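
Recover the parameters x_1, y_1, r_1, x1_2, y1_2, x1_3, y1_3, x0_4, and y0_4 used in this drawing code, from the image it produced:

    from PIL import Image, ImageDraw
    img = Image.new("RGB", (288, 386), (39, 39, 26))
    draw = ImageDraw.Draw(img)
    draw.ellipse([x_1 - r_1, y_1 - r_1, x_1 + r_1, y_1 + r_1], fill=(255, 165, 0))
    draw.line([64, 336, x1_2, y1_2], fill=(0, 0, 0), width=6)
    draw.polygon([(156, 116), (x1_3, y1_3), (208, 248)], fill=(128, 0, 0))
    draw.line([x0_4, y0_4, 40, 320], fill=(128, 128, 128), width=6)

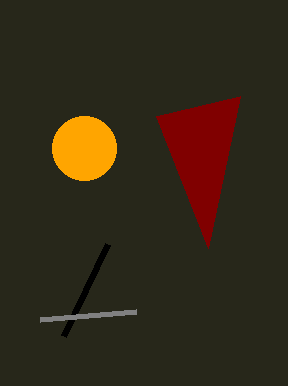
x_1 = 84
y_1 = 148
r_1 = 32
x1_2 = 108
y1_2 = 244
x1_3 = 240
y1_3 = 96
x0_4 = 136
y0_4 = 312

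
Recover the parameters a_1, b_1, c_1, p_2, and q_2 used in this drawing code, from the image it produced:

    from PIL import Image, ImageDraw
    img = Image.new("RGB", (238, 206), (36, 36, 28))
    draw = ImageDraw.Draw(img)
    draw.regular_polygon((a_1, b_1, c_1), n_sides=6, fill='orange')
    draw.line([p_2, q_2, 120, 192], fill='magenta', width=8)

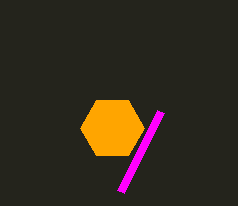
a_1 = 112, b_1 = 128, c_1 = 32, p_2 = 160, q_2 = 112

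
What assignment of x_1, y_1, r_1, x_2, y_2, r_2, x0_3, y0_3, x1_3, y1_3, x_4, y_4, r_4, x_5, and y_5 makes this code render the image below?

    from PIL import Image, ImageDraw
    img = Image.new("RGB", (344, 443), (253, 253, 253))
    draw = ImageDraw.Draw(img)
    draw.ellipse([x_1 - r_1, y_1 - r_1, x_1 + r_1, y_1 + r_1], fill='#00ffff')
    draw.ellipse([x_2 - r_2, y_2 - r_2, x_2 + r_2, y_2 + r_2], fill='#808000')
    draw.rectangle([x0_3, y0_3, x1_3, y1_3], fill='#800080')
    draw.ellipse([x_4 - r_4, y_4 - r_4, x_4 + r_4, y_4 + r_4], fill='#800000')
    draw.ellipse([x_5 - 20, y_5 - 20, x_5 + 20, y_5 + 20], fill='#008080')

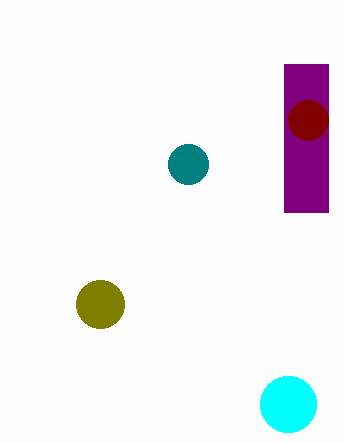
x_1 = 288, y_1 = 404, r_1 = 28, x_2 = 100, y_2 = 304, r_2 = 24, x0_3 = 284, y0_3 = 64, x1_3 = 328, y1_3 = 212, x_4 = 308, y_4 = 120, r_4 = 20, x_5 = 188, y_5 = 164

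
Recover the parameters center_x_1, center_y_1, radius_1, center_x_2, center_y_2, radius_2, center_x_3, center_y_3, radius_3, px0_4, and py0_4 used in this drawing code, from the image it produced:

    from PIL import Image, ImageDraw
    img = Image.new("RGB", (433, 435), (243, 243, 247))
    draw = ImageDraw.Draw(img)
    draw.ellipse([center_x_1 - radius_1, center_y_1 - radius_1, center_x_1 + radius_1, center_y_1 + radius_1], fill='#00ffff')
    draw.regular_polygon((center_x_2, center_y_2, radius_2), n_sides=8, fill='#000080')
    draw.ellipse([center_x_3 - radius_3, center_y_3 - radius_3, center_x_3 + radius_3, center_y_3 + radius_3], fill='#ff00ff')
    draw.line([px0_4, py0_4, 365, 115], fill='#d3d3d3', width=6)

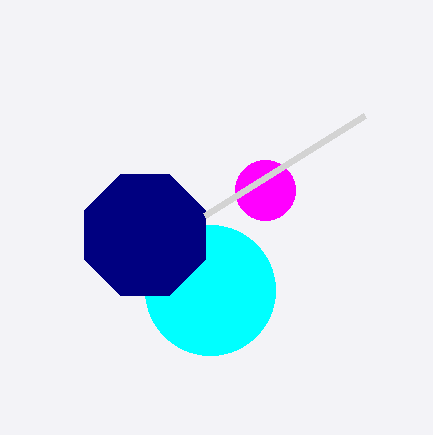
center_x_1 = 210; center_y_1 = 290; radius_1 = 65; center_x_2 = 145; center_y_2 = 235; radius_2 = 65; center_x_3 = 265; center_y_3 = 190; radius_3 = 30; px0_4 = 205; py0_4 = 215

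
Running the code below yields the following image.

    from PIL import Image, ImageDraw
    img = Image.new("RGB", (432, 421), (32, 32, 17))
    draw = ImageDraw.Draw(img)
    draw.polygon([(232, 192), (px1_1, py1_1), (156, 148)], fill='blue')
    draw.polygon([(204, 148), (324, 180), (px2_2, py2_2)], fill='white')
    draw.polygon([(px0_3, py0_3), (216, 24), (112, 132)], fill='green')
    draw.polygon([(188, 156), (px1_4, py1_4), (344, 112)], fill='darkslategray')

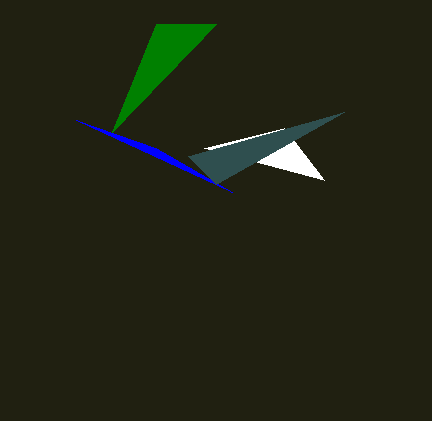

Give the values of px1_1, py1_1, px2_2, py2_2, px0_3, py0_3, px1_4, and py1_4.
px1_1 = 76
py1_1 = 120
px2_2 = 284
py2_2 = 128
px0_3 = 156
py0_3 = 24
px1_4 = 216
py1_4 = 184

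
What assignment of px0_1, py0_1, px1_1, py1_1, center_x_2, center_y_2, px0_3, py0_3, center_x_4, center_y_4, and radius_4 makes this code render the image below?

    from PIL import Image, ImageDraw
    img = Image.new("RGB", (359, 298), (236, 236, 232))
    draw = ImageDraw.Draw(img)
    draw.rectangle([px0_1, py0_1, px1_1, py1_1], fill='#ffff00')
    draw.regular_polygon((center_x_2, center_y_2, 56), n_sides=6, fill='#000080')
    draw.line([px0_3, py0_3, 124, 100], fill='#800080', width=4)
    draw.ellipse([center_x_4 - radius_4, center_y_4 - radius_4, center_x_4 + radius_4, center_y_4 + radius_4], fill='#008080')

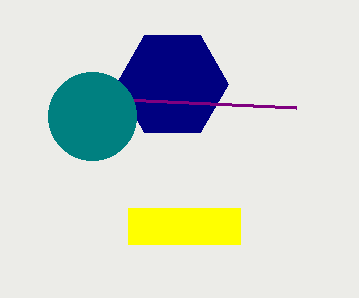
px0_1 = 128, py0_1 = 208, px1_1 = 240, py1_1 = 244, center_x_2 = 172, center_y_2 = 84, px0_3 = 296, py0_3 = 108, center_x_4 = 92, center_y_4 = 116, radius_4 = 44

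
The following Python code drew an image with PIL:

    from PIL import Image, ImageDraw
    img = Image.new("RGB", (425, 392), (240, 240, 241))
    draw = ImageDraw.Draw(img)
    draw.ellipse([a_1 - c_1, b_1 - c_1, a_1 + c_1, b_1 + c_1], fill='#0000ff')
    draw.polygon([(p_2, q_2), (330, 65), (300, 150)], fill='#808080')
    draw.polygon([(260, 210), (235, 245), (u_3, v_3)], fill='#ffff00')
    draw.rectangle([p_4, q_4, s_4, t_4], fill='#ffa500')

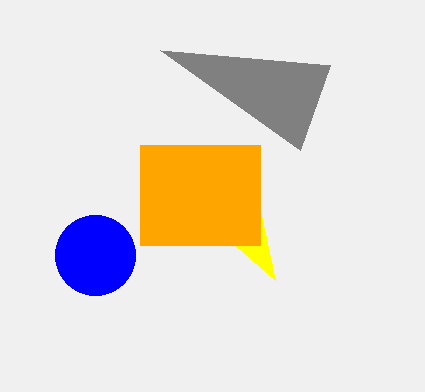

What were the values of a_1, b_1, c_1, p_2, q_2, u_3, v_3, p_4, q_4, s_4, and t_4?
a_1 = 95
b_1 = 255
c_1 = 40
p_2 = 160
q_2 = 50
u_3 = 275
v_3 = 280
p_4 = 140
q_4 = 145
s_4 = 260
t_4 = 245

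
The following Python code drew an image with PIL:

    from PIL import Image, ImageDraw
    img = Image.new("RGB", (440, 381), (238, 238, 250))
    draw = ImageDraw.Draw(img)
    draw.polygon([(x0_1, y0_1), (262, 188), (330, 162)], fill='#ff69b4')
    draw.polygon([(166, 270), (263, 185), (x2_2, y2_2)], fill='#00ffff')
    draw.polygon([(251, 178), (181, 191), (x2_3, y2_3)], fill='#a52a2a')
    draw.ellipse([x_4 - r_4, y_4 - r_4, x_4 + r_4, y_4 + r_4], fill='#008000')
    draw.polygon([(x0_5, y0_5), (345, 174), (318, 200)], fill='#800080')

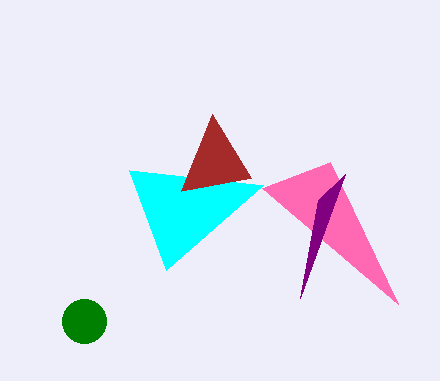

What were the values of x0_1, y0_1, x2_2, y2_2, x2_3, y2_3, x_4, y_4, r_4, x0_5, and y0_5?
x0_1 = 398; y0_1 = 304; x2_2 = 129; y2_2 = 170; x2_3 = 212; y2_3 = 114; x_4 = 84; y_4 = 321; r_4 = 22; x0_5 = 300; y0_5 = 298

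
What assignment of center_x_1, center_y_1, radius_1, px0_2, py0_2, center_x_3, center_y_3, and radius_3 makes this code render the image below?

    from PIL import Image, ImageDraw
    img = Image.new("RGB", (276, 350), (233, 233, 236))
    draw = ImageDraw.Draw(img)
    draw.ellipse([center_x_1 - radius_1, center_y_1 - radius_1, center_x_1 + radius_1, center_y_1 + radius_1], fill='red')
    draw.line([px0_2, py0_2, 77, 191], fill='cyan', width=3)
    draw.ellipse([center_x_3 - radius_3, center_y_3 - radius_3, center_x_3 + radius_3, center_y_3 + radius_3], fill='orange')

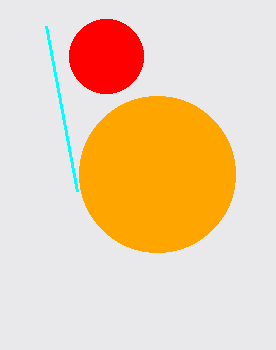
center_x_1 = 106; center_y_1 = 56; radius_1 = 37; px0_2 = 46; py0_2 = 26; center_x_3 = 157; center_y_3 = 174; radius_3 = 78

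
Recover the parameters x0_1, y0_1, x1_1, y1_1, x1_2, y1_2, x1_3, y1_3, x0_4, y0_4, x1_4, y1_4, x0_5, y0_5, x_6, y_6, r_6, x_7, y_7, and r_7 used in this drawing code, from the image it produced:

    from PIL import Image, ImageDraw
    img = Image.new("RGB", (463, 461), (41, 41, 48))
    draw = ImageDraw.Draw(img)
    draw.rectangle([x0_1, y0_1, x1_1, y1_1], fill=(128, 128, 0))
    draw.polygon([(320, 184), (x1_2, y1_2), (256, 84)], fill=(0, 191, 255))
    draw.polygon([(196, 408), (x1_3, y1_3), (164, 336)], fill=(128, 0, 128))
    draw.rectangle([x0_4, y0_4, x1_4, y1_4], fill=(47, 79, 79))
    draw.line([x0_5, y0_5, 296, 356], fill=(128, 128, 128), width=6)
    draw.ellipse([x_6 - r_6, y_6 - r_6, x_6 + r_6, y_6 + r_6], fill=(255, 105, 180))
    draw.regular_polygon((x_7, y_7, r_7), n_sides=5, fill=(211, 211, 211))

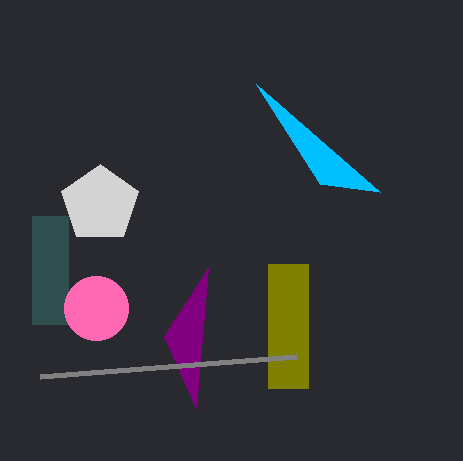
x0_1 = 268, y0_1 = 264, x1_1 = 308, y1_1 = 388, x1_2 = 380, y1_2 = 192, x1_3 = 208, y1_3 = 268, x0_4 = 32, y0_4 = 216, x1_4 = 68, y1_4 = 324, x0_5 = 40, y0_5 = 376, x_6 = 96, y_6 = 308, r_6 = 32, x_7 = 100, y_7 = 204, r_7 = 40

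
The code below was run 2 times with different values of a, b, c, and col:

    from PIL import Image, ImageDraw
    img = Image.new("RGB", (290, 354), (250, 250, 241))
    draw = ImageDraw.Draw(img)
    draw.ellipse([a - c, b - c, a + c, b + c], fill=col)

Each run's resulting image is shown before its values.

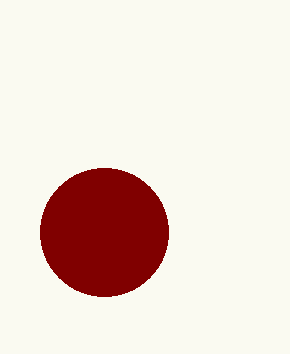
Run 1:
a = 104; b = 232; c = 64; col = 'maroon'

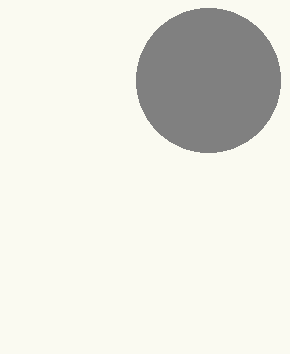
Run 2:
a = 208; b = 80; c = 72; col = 'gray'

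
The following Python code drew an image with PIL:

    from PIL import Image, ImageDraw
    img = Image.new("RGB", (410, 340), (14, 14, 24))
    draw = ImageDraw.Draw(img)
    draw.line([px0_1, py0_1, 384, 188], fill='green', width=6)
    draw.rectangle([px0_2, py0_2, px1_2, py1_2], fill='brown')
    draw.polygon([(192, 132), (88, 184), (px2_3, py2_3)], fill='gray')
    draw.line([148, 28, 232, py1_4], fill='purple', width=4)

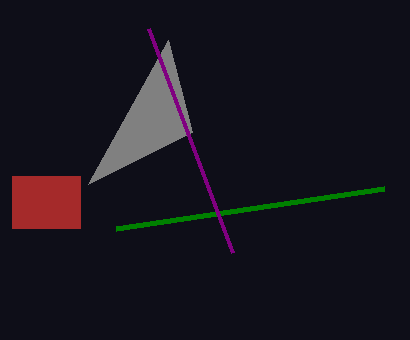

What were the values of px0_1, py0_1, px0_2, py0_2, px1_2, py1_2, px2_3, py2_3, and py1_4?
px0_1 = 116, py0_1 = 228, px0_2 = 12, py0_2 = 176, px1_2 = 80, py1_2 = 228, px2_3 = 168, py2_3 = 40, py1_4 = 252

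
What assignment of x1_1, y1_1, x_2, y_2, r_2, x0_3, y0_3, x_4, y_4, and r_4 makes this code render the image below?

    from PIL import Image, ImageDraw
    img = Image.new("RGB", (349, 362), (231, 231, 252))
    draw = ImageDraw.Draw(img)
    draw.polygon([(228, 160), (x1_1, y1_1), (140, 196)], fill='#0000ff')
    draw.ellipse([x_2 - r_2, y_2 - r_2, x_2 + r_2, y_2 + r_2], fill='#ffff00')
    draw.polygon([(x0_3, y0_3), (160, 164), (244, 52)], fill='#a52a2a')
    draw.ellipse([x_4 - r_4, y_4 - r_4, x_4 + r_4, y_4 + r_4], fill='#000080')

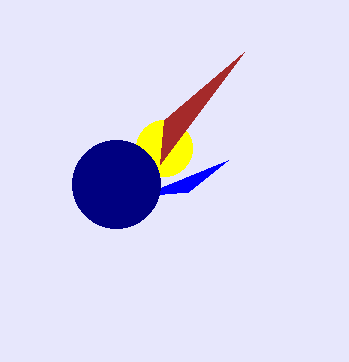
x1_1 = 188, y1_1 = 192, x_2 = 164, y_2 = 148, r_2 = 28, x0_3 = 164, y0_3 = 120, x_4 = 116, y_4 = 184, r_4 = 44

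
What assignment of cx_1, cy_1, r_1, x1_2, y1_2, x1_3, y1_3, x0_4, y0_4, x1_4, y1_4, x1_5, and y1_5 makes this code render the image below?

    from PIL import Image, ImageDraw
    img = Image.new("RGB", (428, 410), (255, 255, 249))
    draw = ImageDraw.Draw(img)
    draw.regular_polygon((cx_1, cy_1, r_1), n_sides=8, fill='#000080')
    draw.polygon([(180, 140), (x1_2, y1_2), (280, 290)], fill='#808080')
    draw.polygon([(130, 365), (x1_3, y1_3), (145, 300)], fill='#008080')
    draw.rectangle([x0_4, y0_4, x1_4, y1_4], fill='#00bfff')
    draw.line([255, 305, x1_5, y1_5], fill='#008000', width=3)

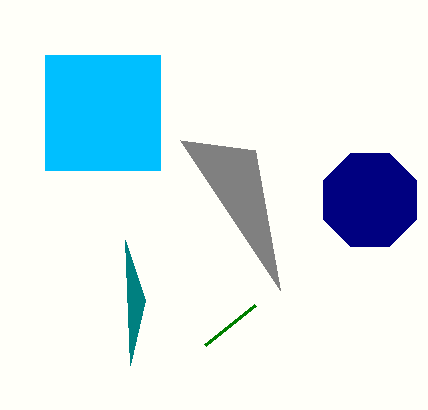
cx_1 = 370, cy_1 = 200, r_1 = 50, x1_2 = 255, y1_2 = 150, x1_3 = 125, y1_3 = 240, x0_4 = 45, y0_4 = 55, x1_4 = 160, y1_4 = 170, x1_5 = 205, y1_5 = 345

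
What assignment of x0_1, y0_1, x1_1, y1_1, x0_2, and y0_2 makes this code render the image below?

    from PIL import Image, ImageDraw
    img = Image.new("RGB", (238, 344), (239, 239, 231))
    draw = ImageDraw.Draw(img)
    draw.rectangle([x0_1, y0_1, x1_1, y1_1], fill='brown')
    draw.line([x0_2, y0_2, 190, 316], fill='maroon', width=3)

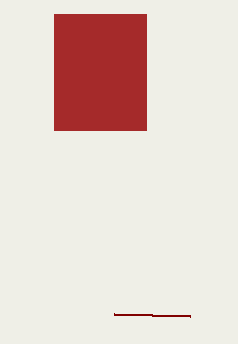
x0_1 = 54
y0_1 = 14
x1_1 = 146
y1_1 = 130
x0_2 = 114
y0_2 = 314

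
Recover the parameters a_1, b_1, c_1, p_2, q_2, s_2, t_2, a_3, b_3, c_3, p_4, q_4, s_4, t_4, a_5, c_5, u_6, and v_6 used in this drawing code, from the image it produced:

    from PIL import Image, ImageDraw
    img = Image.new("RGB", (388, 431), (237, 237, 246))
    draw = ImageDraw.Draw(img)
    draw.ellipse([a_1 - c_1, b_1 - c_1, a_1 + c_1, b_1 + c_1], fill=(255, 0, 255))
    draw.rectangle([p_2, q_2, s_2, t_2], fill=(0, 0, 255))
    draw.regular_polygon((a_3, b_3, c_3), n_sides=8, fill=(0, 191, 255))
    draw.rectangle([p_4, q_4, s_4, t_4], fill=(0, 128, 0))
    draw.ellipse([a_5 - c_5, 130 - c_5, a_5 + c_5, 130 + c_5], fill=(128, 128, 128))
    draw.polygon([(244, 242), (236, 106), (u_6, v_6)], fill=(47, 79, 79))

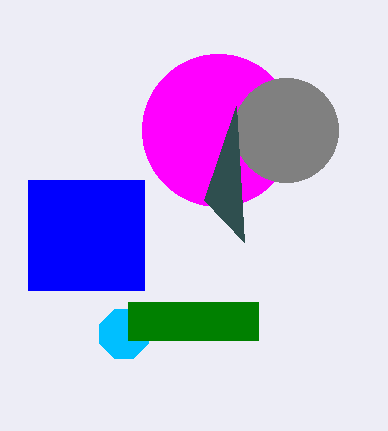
a_1 = 218
b_1 = 130
c_1 = 76
p_2 = 28
q_2 = 180
s_2 = 144
t_2 = 290
a_3 = 124
b_3 = 334
c_3 = 26
p_4 = 128
q_4 = 302
s_4 = 258
t_4 = 340
a_5 = 286
c_5 = 52
u_6 = 204
v_6 = 200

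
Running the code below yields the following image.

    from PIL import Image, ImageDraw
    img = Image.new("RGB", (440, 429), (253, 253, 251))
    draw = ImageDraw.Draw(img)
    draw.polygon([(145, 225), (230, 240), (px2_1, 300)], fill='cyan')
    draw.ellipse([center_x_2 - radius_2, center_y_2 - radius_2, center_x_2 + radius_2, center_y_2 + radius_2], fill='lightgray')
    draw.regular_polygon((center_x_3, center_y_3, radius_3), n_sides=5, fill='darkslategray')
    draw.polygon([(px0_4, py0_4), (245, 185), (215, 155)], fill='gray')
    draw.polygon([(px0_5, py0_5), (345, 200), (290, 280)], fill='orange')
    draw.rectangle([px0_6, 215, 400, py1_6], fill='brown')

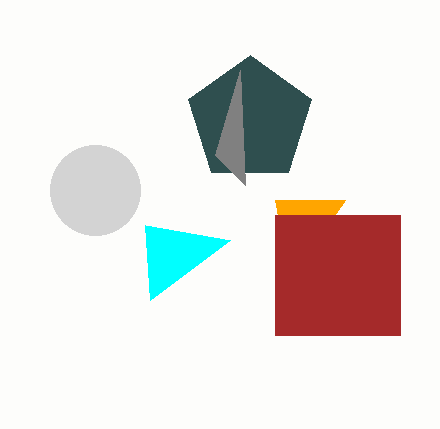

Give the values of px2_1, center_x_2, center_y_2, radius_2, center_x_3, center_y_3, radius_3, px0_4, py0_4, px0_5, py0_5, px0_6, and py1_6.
px2_1 = 150, center_x_2 = 95, center_y_2 = 190, radius_2 = 45, center_x_3 = 250, center_y_3 = 120, radius_3 = 65, px0_4 = 240, py0_4 = 70, px0_5 = 275, py0_5 = 200, px0_6 = 275, py1_6 = 335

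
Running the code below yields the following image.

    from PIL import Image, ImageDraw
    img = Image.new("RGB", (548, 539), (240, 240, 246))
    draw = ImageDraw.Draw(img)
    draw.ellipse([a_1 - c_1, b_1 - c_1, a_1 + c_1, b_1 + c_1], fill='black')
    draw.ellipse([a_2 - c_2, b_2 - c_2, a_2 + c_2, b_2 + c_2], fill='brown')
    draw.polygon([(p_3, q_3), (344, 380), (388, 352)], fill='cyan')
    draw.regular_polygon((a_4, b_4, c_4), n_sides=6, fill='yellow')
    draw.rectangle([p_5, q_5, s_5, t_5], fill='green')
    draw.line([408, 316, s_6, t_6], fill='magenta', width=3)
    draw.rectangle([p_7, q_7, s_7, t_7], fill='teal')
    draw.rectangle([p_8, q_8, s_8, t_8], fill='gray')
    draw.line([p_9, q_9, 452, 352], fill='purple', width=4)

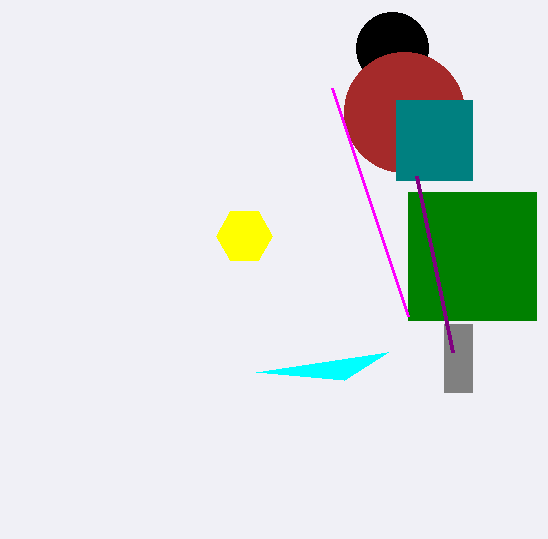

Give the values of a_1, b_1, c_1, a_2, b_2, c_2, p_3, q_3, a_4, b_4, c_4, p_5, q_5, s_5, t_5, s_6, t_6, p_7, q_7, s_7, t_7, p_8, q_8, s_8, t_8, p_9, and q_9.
a_1 = 392, b_1 = 48, c_1 = 36, a_2 = 404, b_2 = 112, c_2 = 60, p_3 = 256, q_3 = 372, a_4 = 244, b_4 = 236, c_4 = 28, p_5 = 408, q_5 = 192, s_5 = 536, t_5 = 320, s_6 = 332, t_6 = 88, p_7 = 396, q_7 = 100, s_7 = 472, t_7 = 180, p_8 = 444, q_8 = 324, s_8 = 472, t_8 = 392, p_9 = 416, q_9 = 176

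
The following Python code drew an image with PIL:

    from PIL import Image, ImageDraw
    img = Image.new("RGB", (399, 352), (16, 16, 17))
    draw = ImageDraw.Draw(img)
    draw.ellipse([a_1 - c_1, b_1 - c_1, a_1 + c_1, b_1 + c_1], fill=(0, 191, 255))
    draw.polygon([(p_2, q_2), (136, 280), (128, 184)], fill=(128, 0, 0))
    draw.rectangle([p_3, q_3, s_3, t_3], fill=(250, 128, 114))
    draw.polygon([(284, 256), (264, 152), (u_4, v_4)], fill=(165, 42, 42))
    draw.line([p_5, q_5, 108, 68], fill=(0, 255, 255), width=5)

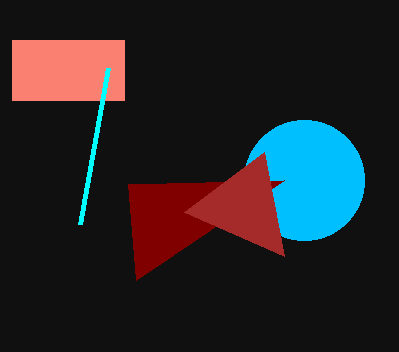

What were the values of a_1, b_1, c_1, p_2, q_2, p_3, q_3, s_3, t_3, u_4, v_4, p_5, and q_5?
a_1 = 304
b_1 = 180
c_1 = 60
p_2 = 284
q_2 = 180
p_3 = 12
q_3 = 40
s_3 = 124
t_3 = 100
u_4 = 184
v_4 = 212
p_5 = 80
q_5 = 224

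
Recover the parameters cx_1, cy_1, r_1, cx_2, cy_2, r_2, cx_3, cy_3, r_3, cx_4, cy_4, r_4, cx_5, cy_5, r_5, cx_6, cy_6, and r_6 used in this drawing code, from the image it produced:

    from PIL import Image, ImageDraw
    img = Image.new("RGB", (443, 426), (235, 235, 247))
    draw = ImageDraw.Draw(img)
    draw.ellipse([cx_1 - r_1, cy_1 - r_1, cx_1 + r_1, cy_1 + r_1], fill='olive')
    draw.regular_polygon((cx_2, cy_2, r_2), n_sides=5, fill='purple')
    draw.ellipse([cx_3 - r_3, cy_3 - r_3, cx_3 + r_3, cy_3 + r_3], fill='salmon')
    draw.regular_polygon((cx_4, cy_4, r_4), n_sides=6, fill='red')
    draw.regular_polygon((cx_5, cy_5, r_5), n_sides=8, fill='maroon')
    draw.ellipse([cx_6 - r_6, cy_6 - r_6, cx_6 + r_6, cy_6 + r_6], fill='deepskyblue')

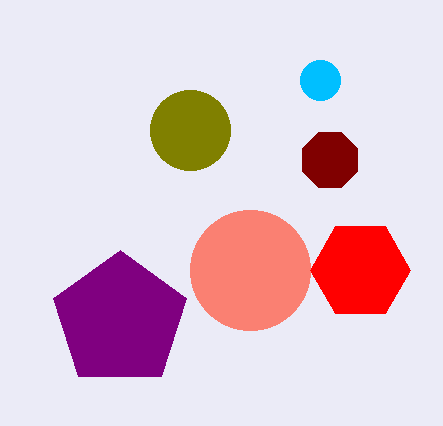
cx_1 = 190; cy_1 = 130; r_1 = 40; cx_2 = 120; cy_2 = 320; r_2 = 70; cx_3 = 250; cy_3 = 270; r_3 = 60; cx_4 = 360; cy_4 = 270; r_4 = 50; cx_5 = 330; cy_5 = 160; r_5 = 30; cx_6 = 320; cy_6 = 80; r_6 = 20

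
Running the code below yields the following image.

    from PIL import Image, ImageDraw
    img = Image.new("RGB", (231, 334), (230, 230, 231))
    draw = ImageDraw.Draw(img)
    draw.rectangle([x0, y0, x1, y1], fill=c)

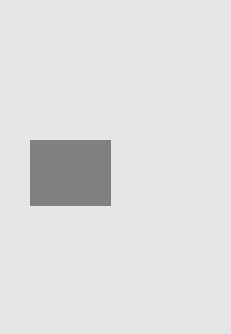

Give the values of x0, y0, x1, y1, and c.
x0 = 30; y0 = 140; x1 = 110; y1 = 205; c = 'gray'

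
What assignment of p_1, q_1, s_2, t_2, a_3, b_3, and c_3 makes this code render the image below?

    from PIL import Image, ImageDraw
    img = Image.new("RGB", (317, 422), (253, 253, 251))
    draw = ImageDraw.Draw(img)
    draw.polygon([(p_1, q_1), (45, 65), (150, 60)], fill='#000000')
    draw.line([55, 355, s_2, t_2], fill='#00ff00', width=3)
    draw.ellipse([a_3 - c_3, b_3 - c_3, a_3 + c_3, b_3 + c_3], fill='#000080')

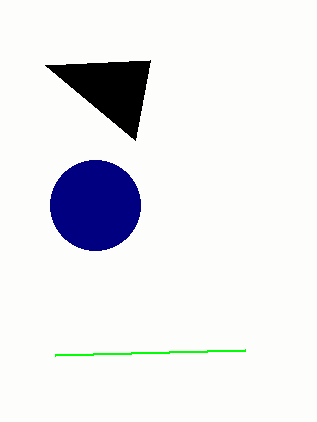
p_1 = 135
q_1 = 140
s_2 = 245
t_2 = 350
a_3 = 95
b_3 = 205
c_3 = 45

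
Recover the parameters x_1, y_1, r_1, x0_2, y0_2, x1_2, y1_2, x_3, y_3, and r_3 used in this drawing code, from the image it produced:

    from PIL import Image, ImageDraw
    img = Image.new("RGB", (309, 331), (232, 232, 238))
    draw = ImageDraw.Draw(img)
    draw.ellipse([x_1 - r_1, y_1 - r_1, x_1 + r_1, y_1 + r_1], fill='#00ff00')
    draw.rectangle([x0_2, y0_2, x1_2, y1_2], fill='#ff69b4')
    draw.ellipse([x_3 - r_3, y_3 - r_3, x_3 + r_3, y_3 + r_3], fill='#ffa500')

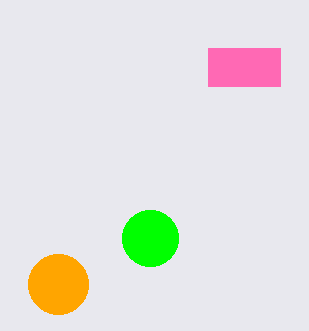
x_1 = 150
y_1 = 238
r_1 = 28
x0_2 = 208
y0_2 = 48
x1_2 = 280
y1_2 = 86
x_3 = 58
y_3 = 284
r_3 = 30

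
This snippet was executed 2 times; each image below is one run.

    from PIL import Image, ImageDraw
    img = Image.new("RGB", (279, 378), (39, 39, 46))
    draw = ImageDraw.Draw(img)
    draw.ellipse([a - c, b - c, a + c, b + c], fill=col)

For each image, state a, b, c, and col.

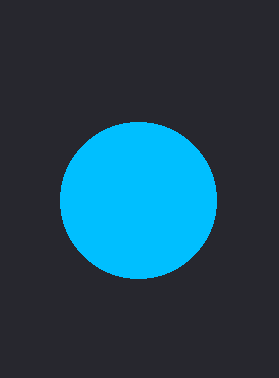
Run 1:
a = 138, b = 200, c = 78, col = 'deepskyblue'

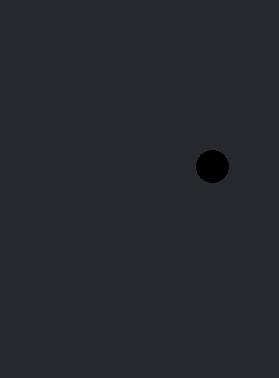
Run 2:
a = 212; b = 166; c = 16; col = 'black'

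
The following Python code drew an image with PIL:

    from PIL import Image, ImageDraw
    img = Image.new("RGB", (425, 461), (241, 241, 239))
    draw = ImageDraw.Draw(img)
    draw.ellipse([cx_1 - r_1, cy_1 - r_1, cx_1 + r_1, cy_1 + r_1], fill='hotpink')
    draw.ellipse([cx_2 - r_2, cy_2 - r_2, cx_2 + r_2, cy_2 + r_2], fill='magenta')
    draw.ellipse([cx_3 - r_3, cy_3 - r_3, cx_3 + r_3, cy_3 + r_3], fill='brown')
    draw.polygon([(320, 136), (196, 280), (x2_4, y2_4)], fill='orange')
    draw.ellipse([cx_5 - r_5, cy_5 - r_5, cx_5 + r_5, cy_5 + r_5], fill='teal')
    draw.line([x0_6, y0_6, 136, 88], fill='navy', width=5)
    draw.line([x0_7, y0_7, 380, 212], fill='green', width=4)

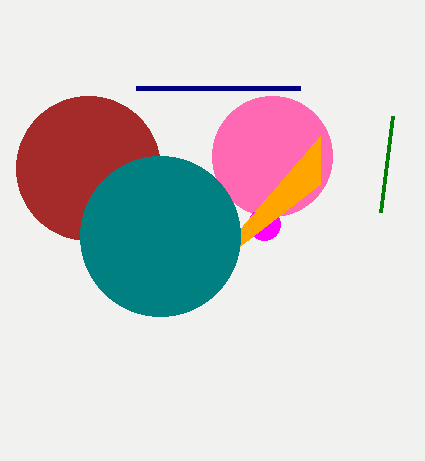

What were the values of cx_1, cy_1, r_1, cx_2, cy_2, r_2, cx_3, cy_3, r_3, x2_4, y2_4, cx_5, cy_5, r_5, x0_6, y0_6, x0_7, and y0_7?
cx_1 = 272, cy_1 = 156, r_1 = 60, cx_2 = 264, cy_2 = 224, r_2 = 16, cx_3 = 88, cy_3 = 168, r_3 = 72, x2_4 = 320, y2_4 = 184, cx_5 = 160, cy_5 = 236, r_5 = 80, x0_6 = 300, y0_6 = 88, x0_7 = 392, y0_7 = 116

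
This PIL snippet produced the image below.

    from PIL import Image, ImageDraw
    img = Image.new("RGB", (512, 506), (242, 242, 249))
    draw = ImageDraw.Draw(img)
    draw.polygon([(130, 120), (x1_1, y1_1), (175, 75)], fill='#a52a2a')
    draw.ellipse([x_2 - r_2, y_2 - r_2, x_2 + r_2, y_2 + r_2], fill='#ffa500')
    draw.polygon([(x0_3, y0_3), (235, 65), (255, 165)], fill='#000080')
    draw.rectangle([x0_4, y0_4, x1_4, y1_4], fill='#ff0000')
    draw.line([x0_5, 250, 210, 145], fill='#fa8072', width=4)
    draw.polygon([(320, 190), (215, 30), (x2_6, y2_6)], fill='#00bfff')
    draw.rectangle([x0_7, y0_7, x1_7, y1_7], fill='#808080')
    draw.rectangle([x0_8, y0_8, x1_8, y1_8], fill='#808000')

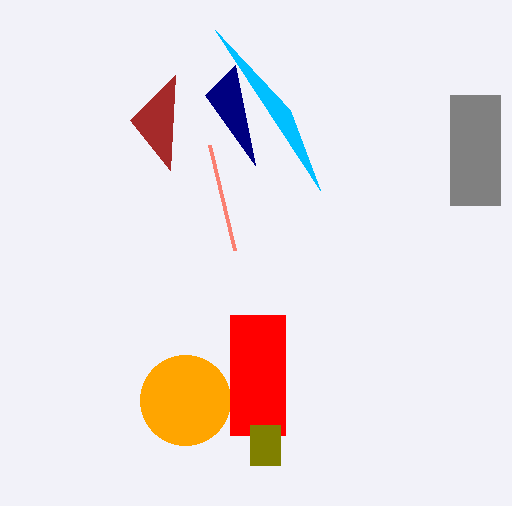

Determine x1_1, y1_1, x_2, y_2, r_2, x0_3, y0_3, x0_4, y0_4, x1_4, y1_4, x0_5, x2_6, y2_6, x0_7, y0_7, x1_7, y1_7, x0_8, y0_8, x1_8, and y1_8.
x1_1 = 170, y1_1 = 170, x_2 = 185, y_2 = 400, r_2 = 45, x0_3 = 205, y0_3 = 95, x0_4 = 230, y0_4 = 315, x1_4 = 285, y1_4 = 435, x0_5 = 235, x2_6 = 290, y2_6 = 110, x0_7 = 450, y0_7 = 95, x1_7 = 500, y1_7 = 205, x0_8 = 250, y0_8 = 425, x1_8 = 280, y1_8 = 465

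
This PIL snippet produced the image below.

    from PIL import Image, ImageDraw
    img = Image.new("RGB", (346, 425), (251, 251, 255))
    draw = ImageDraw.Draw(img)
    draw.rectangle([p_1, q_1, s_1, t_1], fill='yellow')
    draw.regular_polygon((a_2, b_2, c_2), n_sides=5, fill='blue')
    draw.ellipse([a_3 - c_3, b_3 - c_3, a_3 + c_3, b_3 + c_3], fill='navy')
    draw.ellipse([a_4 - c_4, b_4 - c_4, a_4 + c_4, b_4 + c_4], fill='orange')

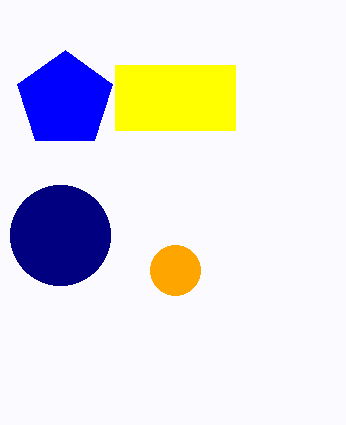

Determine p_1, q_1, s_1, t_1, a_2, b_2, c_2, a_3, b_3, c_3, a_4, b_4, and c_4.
p_1 = 115, q_1 = 65, s_1 = 235, t_1 = 130, a_2 = 65, b_2 = 100, c_2 = 50, a_3 = 60, b_3 = 235, c_3 = 50, a_4 = 175, b_4 = 270, c_4 = 25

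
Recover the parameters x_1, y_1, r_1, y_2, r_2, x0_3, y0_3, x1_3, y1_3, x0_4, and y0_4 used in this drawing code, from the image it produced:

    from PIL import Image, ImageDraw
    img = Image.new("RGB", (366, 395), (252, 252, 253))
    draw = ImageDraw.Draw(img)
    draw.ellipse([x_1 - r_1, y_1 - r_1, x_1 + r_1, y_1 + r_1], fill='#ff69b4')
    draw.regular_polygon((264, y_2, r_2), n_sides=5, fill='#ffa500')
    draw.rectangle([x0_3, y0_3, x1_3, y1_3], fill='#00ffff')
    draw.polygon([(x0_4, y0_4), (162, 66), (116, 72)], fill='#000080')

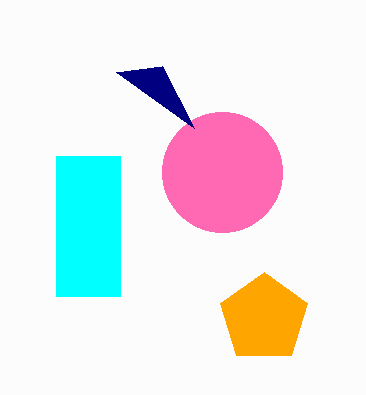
x_1 = 222, y_1 = 172, r_1 = 60, y_2 = 318, r_2 = 46, x0_3 = 56, y0_3 = 156, x1_3 = 120, y1_3 = 296, x0_4 = 194, y0_4 = 128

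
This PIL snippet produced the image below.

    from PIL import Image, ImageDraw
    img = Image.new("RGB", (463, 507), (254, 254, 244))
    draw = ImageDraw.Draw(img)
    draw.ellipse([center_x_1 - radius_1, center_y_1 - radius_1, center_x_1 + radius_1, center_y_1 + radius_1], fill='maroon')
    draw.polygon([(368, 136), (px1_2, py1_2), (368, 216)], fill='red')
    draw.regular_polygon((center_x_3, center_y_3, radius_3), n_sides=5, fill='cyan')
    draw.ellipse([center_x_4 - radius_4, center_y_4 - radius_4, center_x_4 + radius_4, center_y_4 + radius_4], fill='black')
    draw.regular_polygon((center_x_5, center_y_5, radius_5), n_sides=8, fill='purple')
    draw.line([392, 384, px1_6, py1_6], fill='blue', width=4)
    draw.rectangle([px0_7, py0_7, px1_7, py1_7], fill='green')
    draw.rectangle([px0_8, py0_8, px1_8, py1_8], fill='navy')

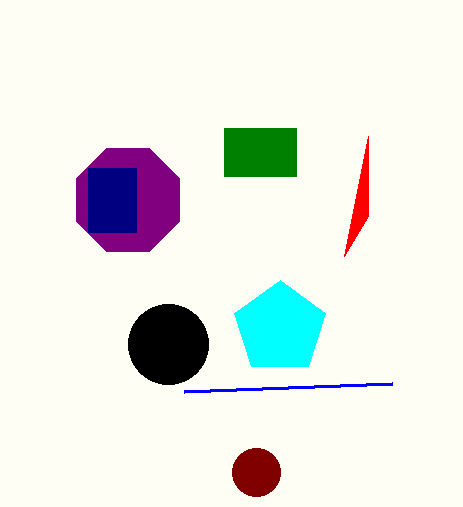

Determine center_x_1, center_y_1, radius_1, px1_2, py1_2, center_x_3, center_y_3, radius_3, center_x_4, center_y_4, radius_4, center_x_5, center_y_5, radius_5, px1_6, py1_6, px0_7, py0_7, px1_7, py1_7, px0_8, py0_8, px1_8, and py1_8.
center_x_1 = 256; center_y_1 = 472; radius_1 = 24; px1_2 = 344; py1_2 = 256; center_x_3 = 280; center_y_3 = 328; radius_3 = 48; center_x_4 = 168; center_y_4 = 344; radius_4 = 40; center_x_5 = 128; center_y_5 = 200; radius_5 = 56; px1_6 = 184; py1_6 = 392; px0_7 = 224; py0_7 = 128; px1_7 = 296; py1_7 = 176; px0_8 = 88; py0_8 = 168; px1_8 = 136; py1_8 = 232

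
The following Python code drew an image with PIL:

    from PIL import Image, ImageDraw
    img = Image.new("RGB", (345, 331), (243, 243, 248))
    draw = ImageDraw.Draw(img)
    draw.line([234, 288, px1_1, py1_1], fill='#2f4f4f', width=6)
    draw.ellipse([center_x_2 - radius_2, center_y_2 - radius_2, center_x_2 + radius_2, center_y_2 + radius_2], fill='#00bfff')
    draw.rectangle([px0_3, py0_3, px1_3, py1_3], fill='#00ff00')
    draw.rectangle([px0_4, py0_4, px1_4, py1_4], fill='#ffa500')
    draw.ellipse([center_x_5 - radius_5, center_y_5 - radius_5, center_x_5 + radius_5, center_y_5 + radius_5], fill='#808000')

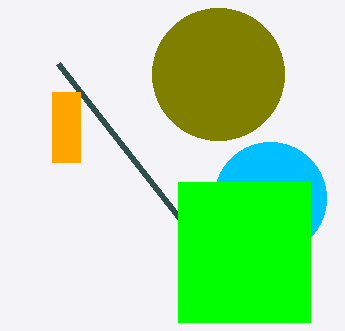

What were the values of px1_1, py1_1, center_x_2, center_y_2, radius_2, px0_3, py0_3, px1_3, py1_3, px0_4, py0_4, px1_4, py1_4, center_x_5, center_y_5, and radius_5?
px1_1 = 58
py1_1 = 64
center_x_2 = 270
center_y_2 = 198
radius_2 = 56
px0_3 = 178
py0_3 = 182
px1_3 = 310
py1_3 = 322
px0_4 = 52
py0_4 = 92
px1_4 = 80
py1_4 = 162
center_x_5 = 218
center_y_5 = 74
radius_5 = 66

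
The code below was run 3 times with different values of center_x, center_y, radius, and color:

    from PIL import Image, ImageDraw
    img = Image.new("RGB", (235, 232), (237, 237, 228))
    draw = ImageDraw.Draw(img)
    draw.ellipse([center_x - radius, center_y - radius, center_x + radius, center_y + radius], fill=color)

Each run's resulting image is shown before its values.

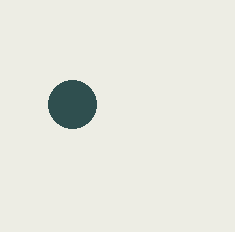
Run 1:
center_x = 72, center_y = 104, radius = 24, color = 'darkslategray'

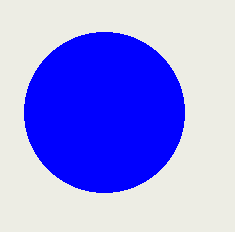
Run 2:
center_x = 104
center_y = 112
radius = 80
color = 'blue'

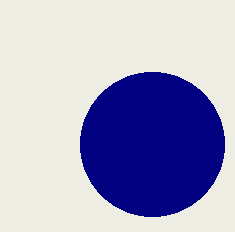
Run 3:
center_x = 152; center_y = 144; radius = 72; color = 'navy'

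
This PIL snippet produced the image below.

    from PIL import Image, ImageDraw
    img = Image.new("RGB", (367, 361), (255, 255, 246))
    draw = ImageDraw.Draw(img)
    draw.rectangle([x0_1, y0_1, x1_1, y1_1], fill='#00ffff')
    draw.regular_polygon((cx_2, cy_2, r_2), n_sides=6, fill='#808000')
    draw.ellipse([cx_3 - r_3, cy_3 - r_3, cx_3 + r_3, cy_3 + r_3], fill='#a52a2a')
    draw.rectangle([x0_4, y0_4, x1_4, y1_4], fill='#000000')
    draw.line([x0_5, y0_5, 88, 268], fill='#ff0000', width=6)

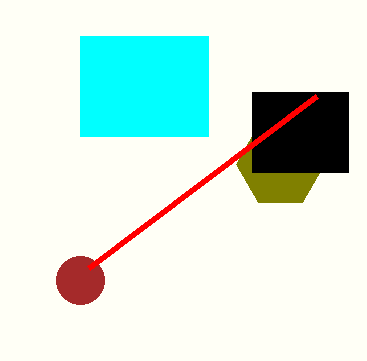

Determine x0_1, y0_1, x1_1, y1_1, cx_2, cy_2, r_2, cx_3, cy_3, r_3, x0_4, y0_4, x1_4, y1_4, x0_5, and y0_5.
x0_1 = 80, y0_1 = 36, x1_1 = 208, y1_1 = 136, cx_2 = 280, cy_2 = 164, r_2 = 44, cx_3 = 80, cy_3 = 280, r_3 = 24, x0_4 = 252, y0_4 = 92, x1_4 = 348, y1_4 = 172, x0_5 = 316, y0_5 = 96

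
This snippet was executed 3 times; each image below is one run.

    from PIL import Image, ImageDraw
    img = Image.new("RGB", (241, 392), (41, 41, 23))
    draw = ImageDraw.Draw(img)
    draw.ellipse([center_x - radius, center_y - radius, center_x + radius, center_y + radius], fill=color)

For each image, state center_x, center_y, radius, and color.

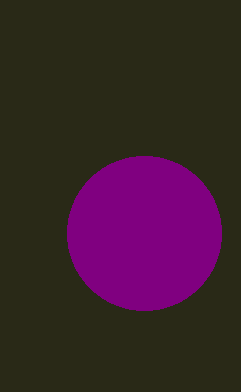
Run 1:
center_x = 144
center_y = 233
radius = 77
color = 'purple'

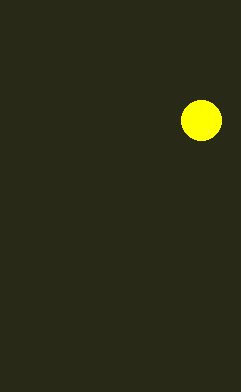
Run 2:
center_x = 201; center_y = 120; radius = 20; color = 'yellow'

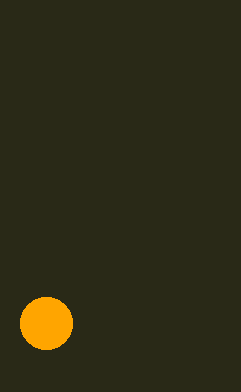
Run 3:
center_x = 46
center_y = 323
radius = 26
color = 'orange'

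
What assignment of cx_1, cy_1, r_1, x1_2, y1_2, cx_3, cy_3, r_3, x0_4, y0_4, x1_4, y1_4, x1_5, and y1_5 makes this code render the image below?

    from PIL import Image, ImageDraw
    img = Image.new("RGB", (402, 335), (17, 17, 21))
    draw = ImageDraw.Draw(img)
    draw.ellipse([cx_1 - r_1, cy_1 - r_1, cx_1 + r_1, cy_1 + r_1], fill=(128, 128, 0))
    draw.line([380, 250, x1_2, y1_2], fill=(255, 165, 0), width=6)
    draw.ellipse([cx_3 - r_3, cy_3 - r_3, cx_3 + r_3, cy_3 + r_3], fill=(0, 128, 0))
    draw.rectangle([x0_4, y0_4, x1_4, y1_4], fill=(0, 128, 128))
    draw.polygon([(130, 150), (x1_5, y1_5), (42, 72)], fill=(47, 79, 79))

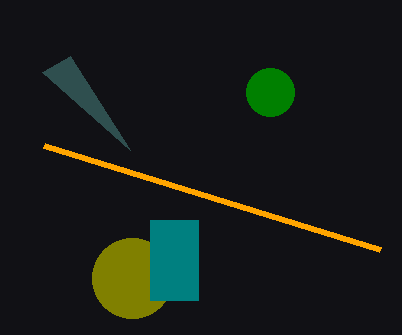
cx_1 = 132; cy_1 = 278; r_1 = 40; x1_2 = 44; y1_2 = 146; cx_3 = 270; cy_3 = 92; r_3 = 24; x0_4 = 150; y0_4 = 220; x1_4 = 198; y1_4 = 300; x1_5 = 70; y1_5 = 56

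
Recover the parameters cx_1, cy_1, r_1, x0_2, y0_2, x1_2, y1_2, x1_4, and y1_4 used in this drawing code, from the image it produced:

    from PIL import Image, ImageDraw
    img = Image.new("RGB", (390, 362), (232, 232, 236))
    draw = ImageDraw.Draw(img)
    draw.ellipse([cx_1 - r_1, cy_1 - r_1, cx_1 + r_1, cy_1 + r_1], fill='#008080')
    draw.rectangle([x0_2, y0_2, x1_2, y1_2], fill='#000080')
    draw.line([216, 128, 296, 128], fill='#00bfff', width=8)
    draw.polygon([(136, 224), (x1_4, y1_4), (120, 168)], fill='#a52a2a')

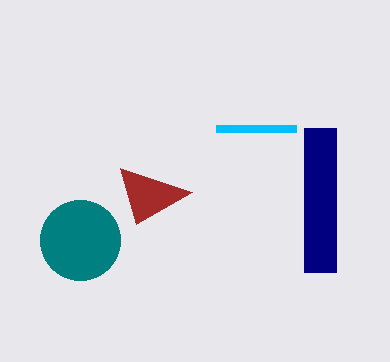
cx_1 = 80; cy_1 = 240; r_1 = 40; x0_2 = 304; y0_2 = 128; x1_2 = 336; y1_2 = 272; x1_4 = 192; y1_4 = 192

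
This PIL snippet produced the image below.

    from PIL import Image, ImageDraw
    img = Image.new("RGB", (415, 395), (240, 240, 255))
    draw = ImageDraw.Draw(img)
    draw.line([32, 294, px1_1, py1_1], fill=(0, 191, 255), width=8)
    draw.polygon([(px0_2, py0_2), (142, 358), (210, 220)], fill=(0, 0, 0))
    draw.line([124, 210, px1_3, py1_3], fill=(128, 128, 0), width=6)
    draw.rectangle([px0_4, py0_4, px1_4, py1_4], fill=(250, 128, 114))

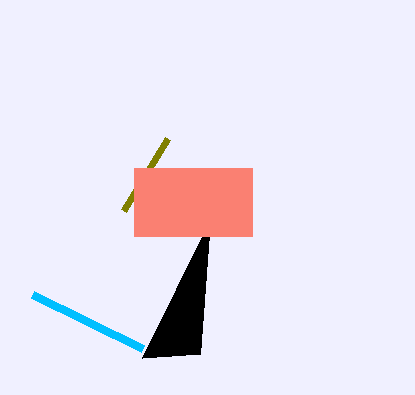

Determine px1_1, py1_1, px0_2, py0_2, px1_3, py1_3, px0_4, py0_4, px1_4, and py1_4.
px1_1 = 142
py1_1 = 348
px0_2 = 200
py0_2 = 354
px1_3 = 168
py1_3 = 138
px0_4 = 134
py0_4 = 168
px1_4 = 252
py1_4 = 236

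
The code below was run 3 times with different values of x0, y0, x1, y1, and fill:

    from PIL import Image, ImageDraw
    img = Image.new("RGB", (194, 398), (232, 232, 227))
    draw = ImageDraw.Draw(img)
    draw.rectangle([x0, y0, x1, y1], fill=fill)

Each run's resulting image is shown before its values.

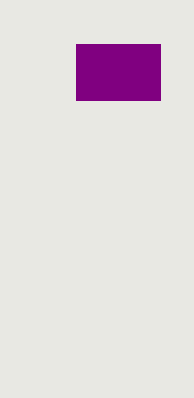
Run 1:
x0 = 76
y0 = 44
x1 = 160
y1 = 100
fill = 'purple'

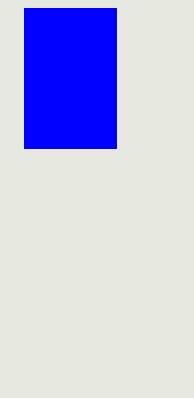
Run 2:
x0 = 24
y0 = 8
x1 = 116
y1 = 148
fill = 'blue'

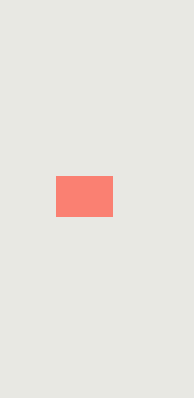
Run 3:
x0 = 56; y0 = 176; x1 = 112; y1 = 216; fill = 'salmon'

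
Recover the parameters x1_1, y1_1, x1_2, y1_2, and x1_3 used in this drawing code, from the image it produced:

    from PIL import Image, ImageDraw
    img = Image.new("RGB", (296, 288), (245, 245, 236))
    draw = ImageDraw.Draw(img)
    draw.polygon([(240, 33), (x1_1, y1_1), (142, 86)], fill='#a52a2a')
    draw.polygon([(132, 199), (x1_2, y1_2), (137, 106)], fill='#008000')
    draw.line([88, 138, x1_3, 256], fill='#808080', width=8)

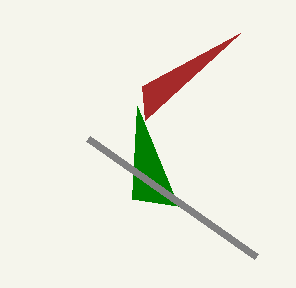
x1_1 = 145
y1_1 = 120
x1_2 = 178
y1_2 = 206
x1_3 = 256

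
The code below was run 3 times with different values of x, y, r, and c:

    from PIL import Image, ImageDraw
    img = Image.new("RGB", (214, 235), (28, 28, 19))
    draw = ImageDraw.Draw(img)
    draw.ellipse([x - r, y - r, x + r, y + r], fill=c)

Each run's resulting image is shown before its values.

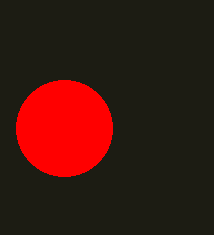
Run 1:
x = 64, y = 128, r = 48, c = 'red'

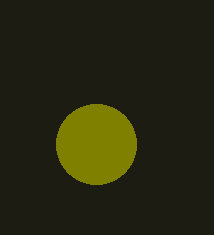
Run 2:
x = 96, y = 144, r = 40, c = 'olive'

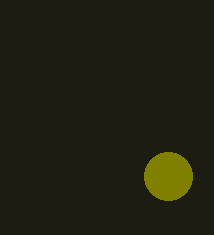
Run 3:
x = 168
y = 176
r = 24
c = 'olive'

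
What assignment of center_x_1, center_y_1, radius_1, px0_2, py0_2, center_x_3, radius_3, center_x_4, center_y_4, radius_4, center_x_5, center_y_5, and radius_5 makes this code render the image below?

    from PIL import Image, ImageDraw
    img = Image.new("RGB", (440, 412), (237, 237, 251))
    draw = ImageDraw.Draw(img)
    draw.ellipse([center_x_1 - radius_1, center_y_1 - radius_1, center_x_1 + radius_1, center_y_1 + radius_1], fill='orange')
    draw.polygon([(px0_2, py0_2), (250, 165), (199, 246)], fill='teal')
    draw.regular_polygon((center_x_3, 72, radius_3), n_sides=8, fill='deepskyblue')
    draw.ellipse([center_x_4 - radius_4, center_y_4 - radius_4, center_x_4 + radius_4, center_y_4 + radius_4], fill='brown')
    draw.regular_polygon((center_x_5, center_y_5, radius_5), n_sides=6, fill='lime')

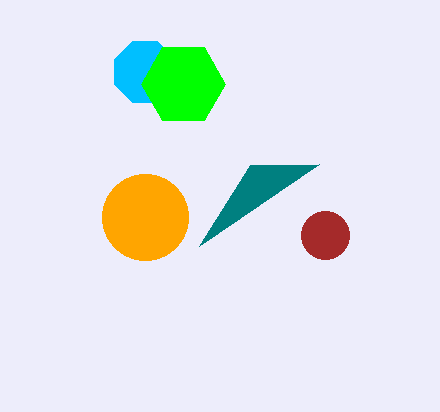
center_x_1 = 145
center_y_1 = 217
radius_1 = 43
px0_2 = 319
py0_2 = 164
center_x_3 = 145
radius_3 = 33
center_x_4 = 325
center_y_4 = 235
radius_4 = 24
center_x_5 = 183
center_y_5 = 84
radius_5 = 42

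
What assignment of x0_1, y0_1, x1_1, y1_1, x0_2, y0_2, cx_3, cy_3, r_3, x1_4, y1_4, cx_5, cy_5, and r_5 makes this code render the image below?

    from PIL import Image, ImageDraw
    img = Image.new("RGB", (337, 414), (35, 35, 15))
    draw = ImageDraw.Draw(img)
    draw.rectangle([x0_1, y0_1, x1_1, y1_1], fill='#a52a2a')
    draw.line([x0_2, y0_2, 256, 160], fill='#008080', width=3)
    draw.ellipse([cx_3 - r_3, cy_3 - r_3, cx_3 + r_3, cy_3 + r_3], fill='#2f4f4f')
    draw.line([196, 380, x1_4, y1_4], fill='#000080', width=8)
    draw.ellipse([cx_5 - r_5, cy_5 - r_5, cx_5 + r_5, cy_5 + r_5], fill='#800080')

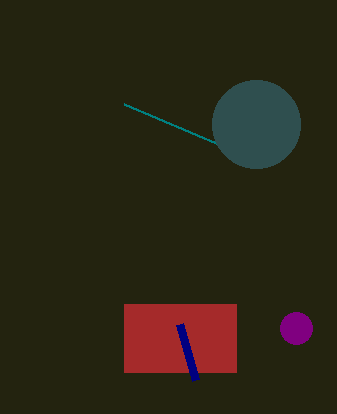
x0_1 = 124, y0_1 = 304, x1_1 = 236, y1_1 = 372, x0_2 = 124, y0_2 = 104, cx_3 = 256, cy_3 = 124, r_3 = 44, x1_4 = 180, y1_4 = 324, cx_5 = 296, cy_5 = 328, r_5 = 16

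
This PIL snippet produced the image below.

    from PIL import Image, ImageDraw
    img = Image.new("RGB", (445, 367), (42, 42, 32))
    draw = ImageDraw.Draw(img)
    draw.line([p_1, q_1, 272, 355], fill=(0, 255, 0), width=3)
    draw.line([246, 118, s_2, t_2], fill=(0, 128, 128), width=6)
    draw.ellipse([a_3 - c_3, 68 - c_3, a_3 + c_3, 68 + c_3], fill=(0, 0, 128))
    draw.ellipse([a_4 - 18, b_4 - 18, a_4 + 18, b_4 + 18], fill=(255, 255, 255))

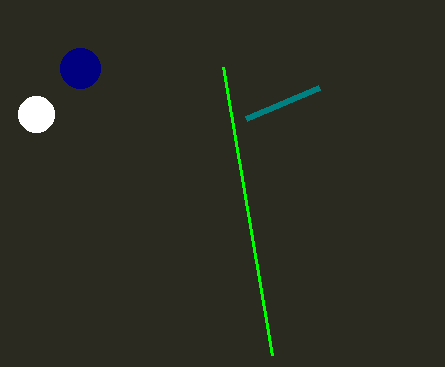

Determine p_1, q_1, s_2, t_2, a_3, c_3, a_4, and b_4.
p_1 = 223
q_1 = 67
s_2 = 319
t_2 = 87
a_3 = 80
c_3 = 20
a_4 = 36
b_4 = 114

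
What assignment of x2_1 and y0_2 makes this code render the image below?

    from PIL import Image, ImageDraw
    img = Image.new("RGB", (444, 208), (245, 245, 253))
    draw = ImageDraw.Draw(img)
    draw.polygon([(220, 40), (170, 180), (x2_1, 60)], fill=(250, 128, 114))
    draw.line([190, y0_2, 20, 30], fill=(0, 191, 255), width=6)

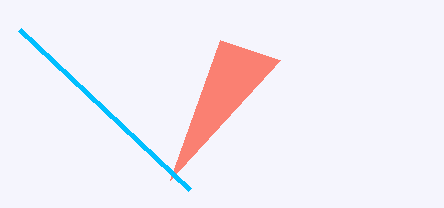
x2_1 = 280, y0_2 = 190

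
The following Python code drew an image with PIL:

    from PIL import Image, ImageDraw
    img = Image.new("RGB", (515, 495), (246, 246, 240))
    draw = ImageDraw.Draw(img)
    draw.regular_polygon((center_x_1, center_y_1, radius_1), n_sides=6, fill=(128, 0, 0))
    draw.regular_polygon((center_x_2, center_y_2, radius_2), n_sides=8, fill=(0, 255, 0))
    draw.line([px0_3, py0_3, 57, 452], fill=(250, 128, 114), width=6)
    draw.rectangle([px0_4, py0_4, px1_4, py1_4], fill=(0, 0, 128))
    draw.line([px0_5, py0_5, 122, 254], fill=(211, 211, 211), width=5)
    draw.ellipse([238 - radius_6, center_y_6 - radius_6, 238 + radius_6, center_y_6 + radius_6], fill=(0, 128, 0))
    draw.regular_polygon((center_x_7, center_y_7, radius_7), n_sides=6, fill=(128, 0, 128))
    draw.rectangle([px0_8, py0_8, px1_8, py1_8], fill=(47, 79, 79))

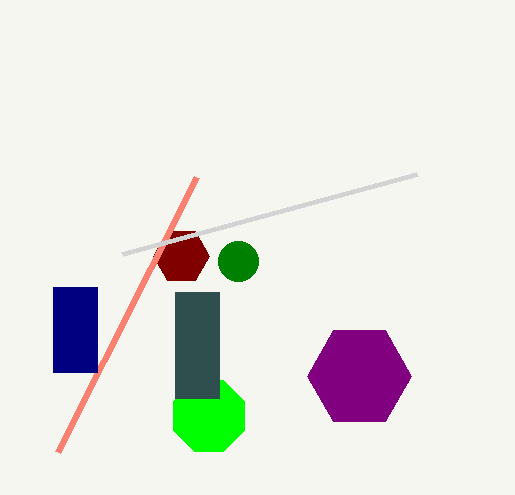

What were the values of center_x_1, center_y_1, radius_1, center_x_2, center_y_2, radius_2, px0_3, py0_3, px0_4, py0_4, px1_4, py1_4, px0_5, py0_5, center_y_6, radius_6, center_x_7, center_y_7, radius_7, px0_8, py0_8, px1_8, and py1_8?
center_x_1 = 181; center_y_1 = 256; radius_1 = 28; center_x_2 = 209; center_y_2 = 416; radius_2 = 38; px0_3 = 196; py0_3 = 177; px0_4 = 53; py0_4 = 287; px1_4 = 97; py1_4 = 372; px0_5 = 417; py0_5 = 174; center_y_6 = 261; radius_6 = 20; center_x_7 = 359; center_y_7 = 376; radius_7 = 52; px0_8 = 175; py0_8 = 292; px1_8 = 219; py1_8 = 398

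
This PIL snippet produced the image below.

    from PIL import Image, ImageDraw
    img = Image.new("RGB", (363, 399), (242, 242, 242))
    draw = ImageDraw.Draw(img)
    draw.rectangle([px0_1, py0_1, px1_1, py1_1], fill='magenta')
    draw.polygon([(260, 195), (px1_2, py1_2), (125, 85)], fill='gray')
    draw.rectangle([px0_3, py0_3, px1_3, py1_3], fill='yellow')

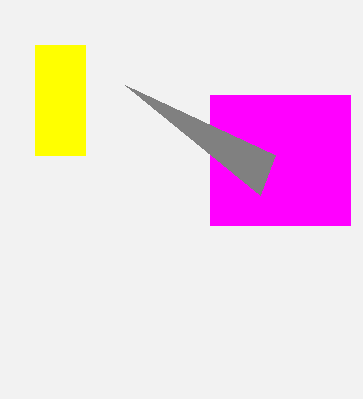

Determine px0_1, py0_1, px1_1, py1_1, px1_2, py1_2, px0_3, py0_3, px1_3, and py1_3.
px0_1 = 210
py0_1 = 95
px1_1 = 350
py1_1 = 225
px1_2 = 275
py1_2 = 155
px0_3 = 35
py0_3 = 45
px1_3 = 85
py1_3 = 155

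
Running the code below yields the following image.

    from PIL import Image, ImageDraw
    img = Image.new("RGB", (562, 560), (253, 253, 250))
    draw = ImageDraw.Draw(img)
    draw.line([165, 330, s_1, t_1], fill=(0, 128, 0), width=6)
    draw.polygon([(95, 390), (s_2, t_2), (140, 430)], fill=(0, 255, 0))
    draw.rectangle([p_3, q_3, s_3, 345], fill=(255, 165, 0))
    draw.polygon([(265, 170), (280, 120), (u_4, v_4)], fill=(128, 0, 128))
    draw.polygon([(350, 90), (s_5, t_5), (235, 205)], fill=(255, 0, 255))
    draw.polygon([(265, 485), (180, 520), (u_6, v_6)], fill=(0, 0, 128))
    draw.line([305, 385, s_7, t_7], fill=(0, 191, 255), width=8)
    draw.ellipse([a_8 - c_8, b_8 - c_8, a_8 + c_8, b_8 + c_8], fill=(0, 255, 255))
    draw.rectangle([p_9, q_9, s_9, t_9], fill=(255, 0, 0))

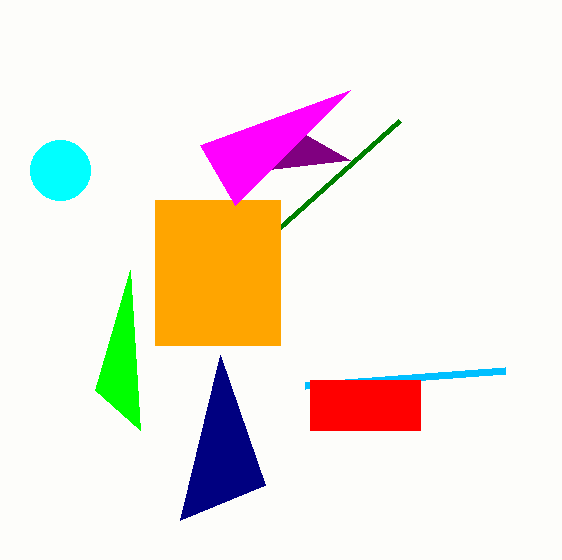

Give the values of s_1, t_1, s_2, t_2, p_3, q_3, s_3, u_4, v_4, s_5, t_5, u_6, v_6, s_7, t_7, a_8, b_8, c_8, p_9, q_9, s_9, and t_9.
s_1 = 400
t_1 = 120
s_2 = 130
t_2 = 270
p_3 = 155
q_3 = 200
s_3 = 280
u_4 = 350
v_4 = 160
s_5 = 200
t_5 = 145
u_6 = 220
v_6 = 355
s_7 = 505
t_7 = 370
a_8 = 60
b_8 = 170
c_8 = 30
p_9 = 310
q_9 = 380
s_9 = 420
t_9 = 430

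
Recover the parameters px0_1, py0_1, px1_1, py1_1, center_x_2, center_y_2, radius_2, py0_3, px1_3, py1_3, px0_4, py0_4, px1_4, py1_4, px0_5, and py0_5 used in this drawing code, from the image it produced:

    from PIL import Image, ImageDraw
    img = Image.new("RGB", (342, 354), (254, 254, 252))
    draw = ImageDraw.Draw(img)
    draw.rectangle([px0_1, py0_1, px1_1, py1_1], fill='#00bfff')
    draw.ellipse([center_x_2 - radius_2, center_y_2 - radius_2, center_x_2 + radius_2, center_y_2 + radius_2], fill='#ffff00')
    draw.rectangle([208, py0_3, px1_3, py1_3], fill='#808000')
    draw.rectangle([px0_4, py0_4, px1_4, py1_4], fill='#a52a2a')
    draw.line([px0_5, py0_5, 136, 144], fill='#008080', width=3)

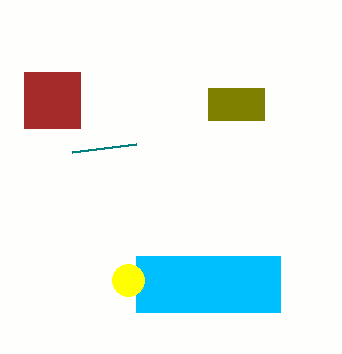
px0_1 = 136; py0_1 = 256; px1_1 = 280; py1_1 = 312; center_x_2 = 128; center_y_2 = 280; radius_2 = 16; py0_3 = 88; px1_3 = 264; py1_3 = 120; px0_4 = 24; py0_4 = 72; px1_4 = 80; py1_4 = 128; px0_5 = 72; py0_5 = 152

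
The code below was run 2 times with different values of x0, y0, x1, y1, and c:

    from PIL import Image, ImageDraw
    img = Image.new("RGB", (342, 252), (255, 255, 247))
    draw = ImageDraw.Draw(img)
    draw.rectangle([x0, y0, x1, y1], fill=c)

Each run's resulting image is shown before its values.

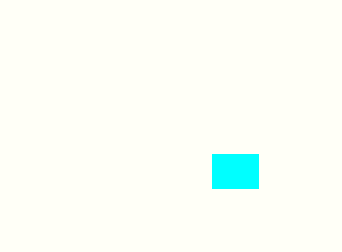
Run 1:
x0 = 212; y0 = 154; x1 = 258; y1 = 188; c = 'cyan'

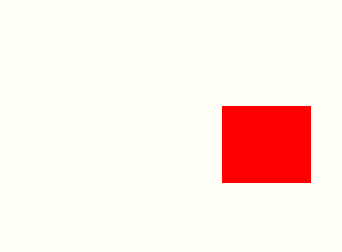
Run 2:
x0 = 222; y0 = 106; x1 = 310; y1 = 182; c = 'red'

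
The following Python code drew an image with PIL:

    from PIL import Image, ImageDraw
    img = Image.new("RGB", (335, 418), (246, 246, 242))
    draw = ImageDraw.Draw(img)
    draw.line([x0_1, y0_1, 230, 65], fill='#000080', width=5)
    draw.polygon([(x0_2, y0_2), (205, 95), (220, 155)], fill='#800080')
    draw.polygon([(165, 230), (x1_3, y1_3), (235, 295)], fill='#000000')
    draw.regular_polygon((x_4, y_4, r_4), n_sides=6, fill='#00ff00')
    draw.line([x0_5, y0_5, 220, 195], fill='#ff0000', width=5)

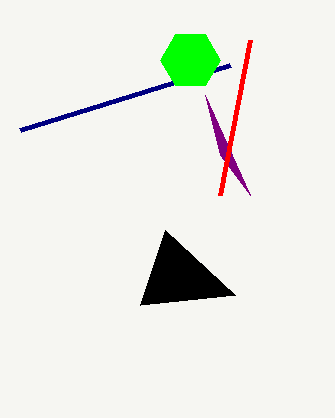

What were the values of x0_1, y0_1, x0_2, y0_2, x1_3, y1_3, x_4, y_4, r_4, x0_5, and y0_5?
x0_1 = 20; y0_1 = 130; x0_2 = 250; y0_2 = 195; x1_3 = 140; y1_3 = 305; x_4 = 190; y_4 = 60; r_4 = 30; x0_5 = 250; y0_5 = 40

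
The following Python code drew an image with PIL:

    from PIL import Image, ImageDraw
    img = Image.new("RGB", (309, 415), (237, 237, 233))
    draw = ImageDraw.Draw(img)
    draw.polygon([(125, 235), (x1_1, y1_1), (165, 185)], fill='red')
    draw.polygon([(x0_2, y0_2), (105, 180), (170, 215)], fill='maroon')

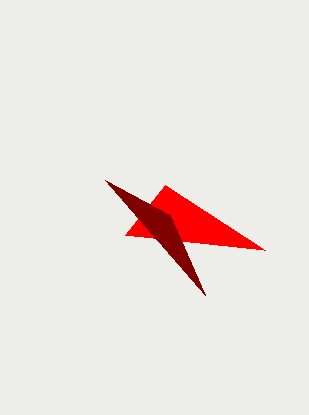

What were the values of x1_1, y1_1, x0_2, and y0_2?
x1_1 = 265; y1_1 = 250; x0_2 = 205; y0_2 = 295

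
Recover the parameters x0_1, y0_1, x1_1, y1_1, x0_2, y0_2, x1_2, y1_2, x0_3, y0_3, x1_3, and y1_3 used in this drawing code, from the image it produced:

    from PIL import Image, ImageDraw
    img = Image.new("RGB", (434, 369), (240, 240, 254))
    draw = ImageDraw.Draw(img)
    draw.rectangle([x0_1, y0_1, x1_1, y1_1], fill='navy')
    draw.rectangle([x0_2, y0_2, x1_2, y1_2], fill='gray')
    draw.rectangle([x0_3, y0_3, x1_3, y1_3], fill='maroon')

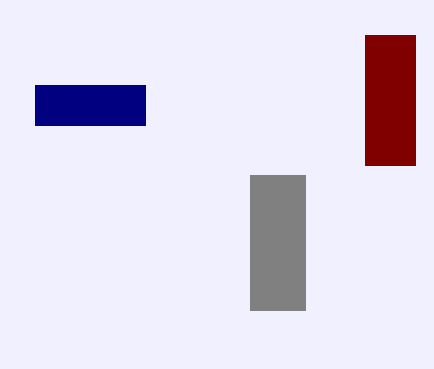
x0_1 = 35, y0_1 = 85, x1_1 = 145, y1_1 = 125, x0_2 = 250, y0_2 = 175, x1_2 = 305, y1_2 = 310, x0_3 = 365, y0_3 = 35, x1_3 = 415, y1_3 = 165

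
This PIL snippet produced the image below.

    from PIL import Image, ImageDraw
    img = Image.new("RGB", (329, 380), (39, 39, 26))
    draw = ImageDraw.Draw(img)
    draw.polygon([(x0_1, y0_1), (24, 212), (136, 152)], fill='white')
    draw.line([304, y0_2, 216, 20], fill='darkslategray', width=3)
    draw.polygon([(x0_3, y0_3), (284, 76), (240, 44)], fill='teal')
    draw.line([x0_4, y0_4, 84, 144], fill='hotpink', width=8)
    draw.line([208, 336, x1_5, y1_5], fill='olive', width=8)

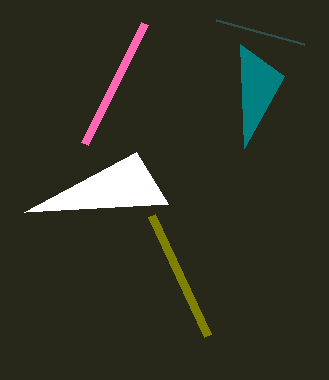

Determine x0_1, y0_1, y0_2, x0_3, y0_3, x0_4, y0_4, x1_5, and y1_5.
x0_1 = 168, y0_1 = 204, y0_2 = 44, x0_3 = 244, y0_3 = 148, x0_4 = 144, y0_4 = 24, x1_5 = 152, y1_5 = 216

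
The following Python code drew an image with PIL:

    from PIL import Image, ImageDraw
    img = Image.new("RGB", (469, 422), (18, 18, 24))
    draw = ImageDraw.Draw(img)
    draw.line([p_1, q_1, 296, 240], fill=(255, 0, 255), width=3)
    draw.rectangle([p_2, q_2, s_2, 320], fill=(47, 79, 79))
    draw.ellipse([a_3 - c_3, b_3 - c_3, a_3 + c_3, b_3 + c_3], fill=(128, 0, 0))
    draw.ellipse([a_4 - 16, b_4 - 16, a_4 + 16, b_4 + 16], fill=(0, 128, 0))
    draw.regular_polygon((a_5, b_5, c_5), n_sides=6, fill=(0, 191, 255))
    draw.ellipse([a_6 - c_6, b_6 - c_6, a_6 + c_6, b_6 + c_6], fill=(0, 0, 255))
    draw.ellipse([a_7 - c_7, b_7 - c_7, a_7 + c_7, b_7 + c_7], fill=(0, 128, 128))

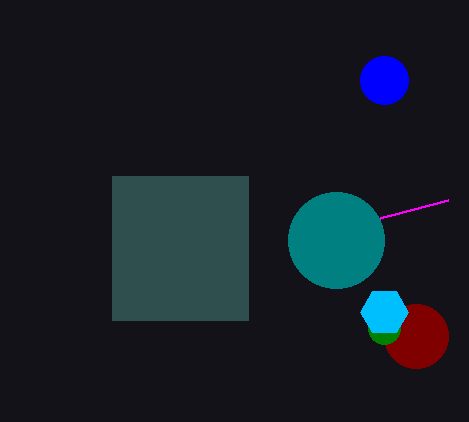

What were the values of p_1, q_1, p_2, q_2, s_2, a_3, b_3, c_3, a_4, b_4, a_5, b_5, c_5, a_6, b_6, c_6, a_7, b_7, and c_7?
p_1 = 448
q_1 = 200
p_2 = 112
q_2 = 176
s_2 = 248
a_3 = 416
b_3 = 336
c_3 = 32
a_4 = 384
b_4 = 328
a_5 = 384
b_5 = 312
c_5 = 24
a_6 = 384
b_6 = 80
c_6 = 24
a_7 = 336
b_7 = 240
c_7 = 48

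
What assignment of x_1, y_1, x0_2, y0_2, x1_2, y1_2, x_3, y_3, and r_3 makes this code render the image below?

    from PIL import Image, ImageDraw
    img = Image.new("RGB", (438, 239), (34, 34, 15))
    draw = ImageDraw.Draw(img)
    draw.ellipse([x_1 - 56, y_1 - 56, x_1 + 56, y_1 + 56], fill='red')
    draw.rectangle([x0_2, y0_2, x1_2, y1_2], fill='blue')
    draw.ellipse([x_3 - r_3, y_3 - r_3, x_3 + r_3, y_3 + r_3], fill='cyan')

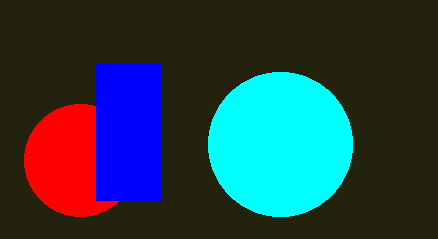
x_1 = 80; y_1 = 160; x0_2 = 96; y0_2 = 64; x1_2 = 160; y1_2 = 200; x_3 = 280; y_3 = 144; r_3 = 72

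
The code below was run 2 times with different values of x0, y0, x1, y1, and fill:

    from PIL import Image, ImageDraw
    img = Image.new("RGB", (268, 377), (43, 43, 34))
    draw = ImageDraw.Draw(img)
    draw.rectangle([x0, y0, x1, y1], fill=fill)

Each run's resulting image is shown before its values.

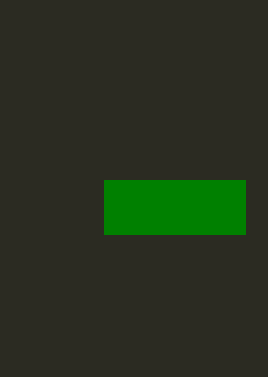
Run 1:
x0 = 104
y0 = 180
x1 = 245
y1 = 234
fill = 'green'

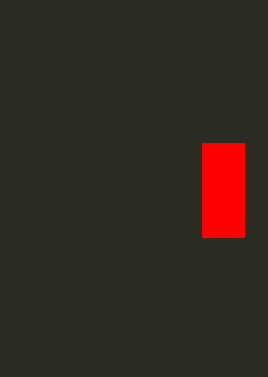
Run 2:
x0 = 202, y0 = 143, x1 = 244, y1 = 237, fill = 'red'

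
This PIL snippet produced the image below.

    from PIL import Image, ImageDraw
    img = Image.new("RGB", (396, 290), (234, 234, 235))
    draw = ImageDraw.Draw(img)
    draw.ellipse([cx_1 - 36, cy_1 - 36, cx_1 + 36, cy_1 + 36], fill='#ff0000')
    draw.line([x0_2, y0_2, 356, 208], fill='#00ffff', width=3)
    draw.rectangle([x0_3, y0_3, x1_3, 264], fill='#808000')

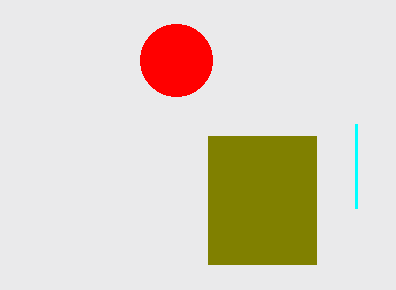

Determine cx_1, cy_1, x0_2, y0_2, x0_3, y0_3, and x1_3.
cx_1 = 176; cy_1 = 60; x0_2 = 356; y0_2 = 124; x0_3 = 208; y0_3 = 136; x1_3 = 316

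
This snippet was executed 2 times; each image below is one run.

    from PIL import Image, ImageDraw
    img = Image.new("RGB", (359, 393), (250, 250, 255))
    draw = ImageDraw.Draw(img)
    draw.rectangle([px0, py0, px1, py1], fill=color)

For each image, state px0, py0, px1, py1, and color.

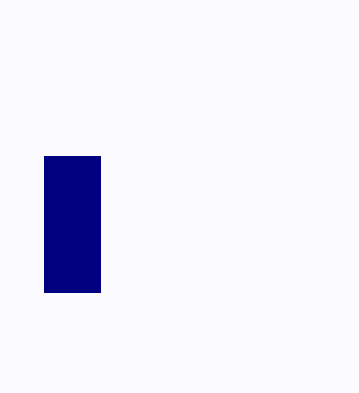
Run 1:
px0 = 44; py0 = 156; px1 = 100; py1 = 292; color = 'navy'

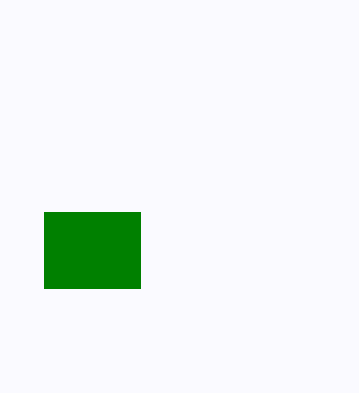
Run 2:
px0 = 44, py0 = 212, px1 = 140, py1 = 288, color = 'green'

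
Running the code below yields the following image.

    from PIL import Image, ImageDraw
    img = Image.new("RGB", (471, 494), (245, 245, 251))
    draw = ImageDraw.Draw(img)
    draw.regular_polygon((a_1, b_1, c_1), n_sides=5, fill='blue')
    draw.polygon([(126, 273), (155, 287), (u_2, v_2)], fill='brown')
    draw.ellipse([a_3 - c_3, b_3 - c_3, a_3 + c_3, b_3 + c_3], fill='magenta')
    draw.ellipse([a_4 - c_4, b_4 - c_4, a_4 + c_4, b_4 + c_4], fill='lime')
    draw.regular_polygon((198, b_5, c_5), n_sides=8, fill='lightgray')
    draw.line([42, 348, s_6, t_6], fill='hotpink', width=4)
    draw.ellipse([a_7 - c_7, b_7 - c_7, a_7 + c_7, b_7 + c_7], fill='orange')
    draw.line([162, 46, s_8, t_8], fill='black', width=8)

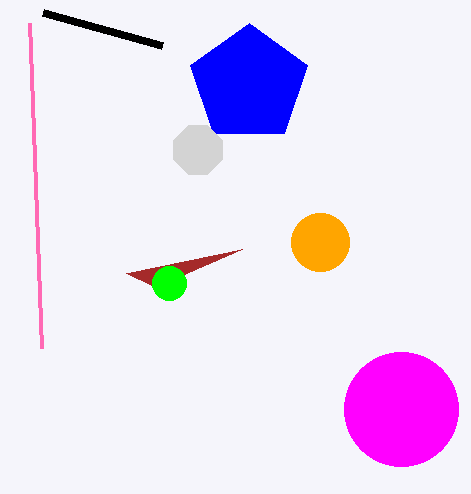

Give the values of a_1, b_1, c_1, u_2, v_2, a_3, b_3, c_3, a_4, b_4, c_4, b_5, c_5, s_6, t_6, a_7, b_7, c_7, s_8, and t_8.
a_1 = 249
b_1 = 84
c_1 = 61
u_2 = 242
v_2 = 249
a_3 = 401
b_3 = 409
c_3 = 57
a_4 = 169
b_4 = 283
c_4 = 17
b_5 = 150
c_5 = 26
s_6 = 30
t_6 = 23
a_7 = 320
b_7 = 242
c_7 = 29
s_8 = 43
t_8 = 13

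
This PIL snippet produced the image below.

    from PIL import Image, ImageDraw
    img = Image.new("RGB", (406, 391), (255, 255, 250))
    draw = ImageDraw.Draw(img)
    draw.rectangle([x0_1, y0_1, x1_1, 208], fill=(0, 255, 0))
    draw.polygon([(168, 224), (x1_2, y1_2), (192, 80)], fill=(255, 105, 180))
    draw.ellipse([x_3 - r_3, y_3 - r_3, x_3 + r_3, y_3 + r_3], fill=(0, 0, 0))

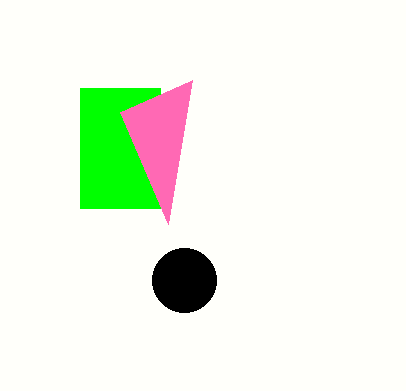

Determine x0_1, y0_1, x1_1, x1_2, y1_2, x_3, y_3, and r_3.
x0_1 = 80; y0_1 = 88; x1_1 = 160; x1_2 = 120; y1_2 = 112; x_3 = 184; y_3 = 280; r_3 = 32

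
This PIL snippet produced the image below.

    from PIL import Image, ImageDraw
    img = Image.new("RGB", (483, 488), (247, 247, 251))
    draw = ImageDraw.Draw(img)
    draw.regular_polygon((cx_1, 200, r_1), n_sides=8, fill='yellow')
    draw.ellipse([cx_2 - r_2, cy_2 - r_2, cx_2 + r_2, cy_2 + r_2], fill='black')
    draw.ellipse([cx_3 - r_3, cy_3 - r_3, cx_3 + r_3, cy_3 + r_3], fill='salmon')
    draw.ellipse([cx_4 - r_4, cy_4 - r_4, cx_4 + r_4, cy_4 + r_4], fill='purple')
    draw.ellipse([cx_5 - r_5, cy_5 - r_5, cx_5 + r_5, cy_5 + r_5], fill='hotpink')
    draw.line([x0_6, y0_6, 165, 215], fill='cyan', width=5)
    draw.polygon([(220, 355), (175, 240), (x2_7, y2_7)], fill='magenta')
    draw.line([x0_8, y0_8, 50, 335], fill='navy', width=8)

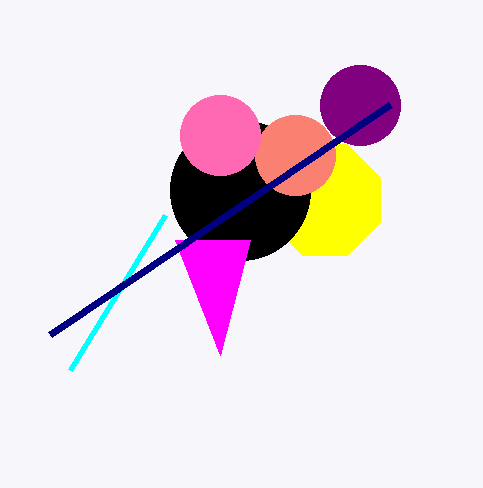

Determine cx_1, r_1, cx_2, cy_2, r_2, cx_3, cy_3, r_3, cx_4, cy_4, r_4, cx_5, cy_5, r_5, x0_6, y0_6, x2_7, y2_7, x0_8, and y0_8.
cx_1 = 325, r_1 = 60, cx_2 = 240, cy_2 = 190, r_2 = 70, cx_3 = 295, cy_3 = 155, r_3 = 40, cx_4 = 360, cy_4 = 105, r_4 = 40, cx_5 = 220, cy_5 = 135, r_5 = 40, x0_6 = 70, y0_6 = 370, x2_7 = 250, y2_7 = 240, x0_8 = 390, y0_8 = 105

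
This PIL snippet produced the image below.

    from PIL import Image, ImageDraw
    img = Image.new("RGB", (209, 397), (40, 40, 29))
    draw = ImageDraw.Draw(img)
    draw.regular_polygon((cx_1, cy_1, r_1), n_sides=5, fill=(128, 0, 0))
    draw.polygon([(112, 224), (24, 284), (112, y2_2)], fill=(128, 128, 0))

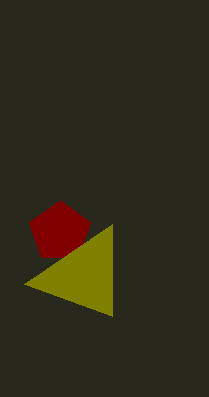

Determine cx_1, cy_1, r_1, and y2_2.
cx_1 = 60, cy_1 = 232, r_1 = 32, y2_2 = 316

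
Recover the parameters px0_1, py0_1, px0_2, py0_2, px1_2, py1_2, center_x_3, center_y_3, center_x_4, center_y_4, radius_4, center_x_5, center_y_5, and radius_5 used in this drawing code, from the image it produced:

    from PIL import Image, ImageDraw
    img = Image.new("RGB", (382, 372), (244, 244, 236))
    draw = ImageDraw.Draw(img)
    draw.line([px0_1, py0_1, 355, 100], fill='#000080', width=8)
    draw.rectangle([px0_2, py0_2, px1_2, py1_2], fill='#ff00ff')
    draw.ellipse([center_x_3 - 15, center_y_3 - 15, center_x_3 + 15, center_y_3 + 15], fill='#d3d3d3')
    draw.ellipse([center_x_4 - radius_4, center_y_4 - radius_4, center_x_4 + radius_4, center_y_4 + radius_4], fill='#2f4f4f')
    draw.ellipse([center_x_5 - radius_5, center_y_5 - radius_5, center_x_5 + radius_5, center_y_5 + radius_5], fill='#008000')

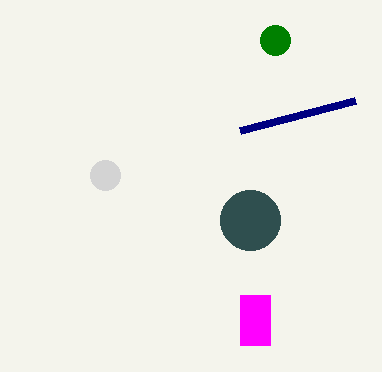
px0_1 = 240; py0_1 = 130; px0_2 = 240; py0_2 = 295; px1_2 = 270; py1_2 = 345; center_x_3 = 105; center_y_3 = 175; center_x_4 = 250; center_y_4 = 220; radius_4 = 30; center_x_5 = 275; center_y_5 = 40; radius_5 = 15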